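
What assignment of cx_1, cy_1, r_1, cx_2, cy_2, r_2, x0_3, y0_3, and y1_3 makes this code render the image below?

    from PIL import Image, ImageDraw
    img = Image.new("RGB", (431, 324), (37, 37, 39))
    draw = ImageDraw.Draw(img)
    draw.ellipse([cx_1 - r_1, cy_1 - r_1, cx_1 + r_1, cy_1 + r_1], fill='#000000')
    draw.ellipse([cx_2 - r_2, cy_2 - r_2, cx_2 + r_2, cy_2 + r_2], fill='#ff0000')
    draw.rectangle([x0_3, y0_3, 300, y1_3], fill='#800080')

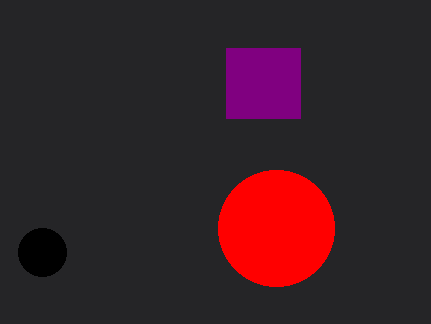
cx_1 = 42
cy_1 = 252
r_1 = 24
cx_2 = 276
cy_2 = 228
r_2 = 58
x0_3 = 226
y0_3 = 48
y1_3 = 118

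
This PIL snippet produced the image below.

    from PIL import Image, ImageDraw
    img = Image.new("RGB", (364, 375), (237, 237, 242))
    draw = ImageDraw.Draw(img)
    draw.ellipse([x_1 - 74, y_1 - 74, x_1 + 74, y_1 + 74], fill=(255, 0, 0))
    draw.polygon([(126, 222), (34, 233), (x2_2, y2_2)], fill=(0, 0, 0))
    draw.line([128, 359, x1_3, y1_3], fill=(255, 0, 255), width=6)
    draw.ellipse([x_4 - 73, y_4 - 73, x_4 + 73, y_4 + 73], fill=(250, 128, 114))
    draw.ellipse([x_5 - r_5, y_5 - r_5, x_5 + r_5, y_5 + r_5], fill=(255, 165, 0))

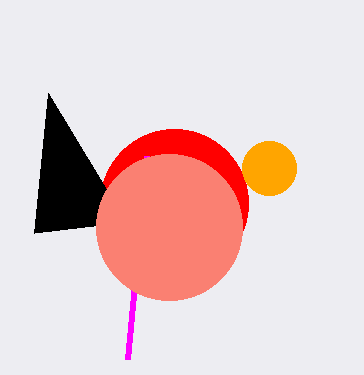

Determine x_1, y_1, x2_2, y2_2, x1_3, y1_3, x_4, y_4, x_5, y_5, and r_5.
x_1 = 174; y_1 = 203; x2_2 = 48; y2_2 = 93; x1_3 = 147; y1_3 = 156; x_4 = 169; y_4 = 227; x_5 = 269; y_5 = 168; r_5 = 27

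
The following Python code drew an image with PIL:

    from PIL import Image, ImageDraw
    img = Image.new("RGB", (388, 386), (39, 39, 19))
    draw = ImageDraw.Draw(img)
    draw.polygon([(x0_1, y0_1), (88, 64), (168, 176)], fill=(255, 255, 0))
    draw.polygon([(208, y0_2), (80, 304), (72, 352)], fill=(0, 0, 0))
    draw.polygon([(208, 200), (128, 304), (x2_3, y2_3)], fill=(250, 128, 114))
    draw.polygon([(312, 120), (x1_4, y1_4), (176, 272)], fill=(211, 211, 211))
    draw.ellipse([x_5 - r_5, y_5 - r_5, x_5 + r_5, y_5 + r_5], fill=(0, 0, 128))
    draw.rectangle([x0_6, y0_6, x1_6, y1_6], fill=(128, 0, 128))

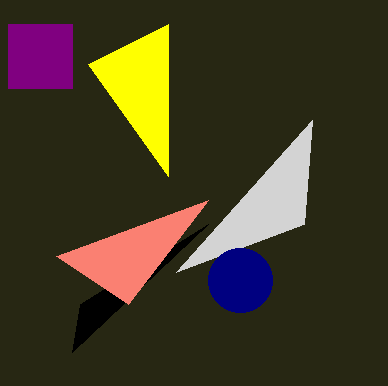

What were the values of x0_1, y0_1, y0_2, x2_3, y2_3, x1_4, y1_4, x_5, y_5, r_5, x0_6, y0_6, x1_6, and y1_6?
x0_1 = 168, y0_1 = 24, y0_2 = 224, x2_3 = 56, y2_3 = 256, x1_4 = 304, y1_4 = 224, x_5 = 240, y_5 = 280, r_5 = 32, x0_6 = 8, y0_6 = 24, x1_6 = 72, y1_6 = 88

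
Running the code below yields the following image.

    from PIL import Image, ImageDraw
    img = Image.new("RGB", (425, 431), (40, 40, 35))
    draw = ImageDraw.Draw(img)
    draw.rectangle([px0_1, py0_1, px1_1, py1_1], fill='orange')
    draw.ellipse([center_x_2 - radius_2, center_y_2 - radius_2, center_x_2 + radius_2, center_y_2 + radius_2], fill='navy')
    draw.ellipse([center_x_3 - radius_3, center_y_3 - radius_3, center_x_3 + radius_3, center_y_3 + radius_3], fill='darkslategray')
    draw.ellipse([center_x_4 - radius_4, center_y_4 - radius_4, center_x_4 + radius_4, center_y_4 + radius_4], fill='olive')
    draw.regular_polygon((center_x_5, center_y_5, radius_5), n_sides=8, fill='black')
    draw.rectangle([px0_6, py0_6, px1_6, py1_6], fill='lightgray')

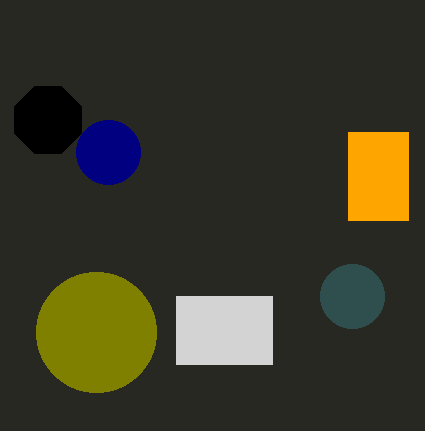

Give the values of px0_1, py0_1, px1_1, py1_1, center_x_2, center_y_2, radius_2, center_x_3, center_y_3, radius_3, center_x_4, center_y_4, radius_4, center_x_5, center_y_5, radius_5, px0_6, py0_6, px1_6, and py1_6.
px0_1 = 348; py0_1 = 132; px1_1 = 408; py1_1 = 220; center_x_2 = 108; center_y_2 = 152; radius_2 = 32; center_x_3 = 352; center_y_3 = 296; radius_3 = 32; center_x_4 = 96; center_y_4 = 332; radius_4 = 60; center_x_5 = 48; center_y_5 = 120; radius_5 = 36; px0_6 = 176; py0_6 = 296; px1_6 = 272; py1_6 = 364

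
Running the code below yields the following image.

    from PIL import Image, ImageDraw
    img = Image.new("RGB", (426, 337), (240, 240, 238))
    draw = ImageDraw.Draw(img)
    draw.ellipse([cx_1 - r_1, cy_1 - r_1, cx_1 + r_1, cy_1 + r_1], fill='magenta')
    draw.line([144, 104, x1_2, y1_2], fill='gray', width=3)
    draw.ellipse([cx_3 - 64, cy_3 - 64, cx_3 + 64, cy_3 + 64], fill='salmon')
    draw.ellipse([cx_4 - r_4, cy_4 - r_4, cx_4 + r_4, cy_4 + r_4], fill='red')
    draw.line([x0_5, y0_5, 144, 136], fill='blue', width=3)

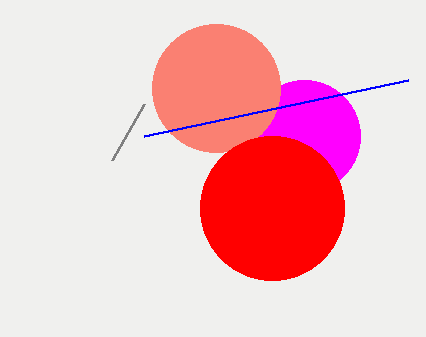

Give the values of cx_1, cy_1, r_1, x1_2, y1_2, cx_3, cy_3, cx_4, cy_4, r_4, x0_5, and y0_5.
cx_1 = 304, cy_1 = 136, r_1 = 56, x1_2 = 112, y1_2 = 160, cx_3 = 216, cy_3 = 88, cx_4 = 272, cy_4 = 208, r_4 = 72, x0_5 = 408, y0_5 = 80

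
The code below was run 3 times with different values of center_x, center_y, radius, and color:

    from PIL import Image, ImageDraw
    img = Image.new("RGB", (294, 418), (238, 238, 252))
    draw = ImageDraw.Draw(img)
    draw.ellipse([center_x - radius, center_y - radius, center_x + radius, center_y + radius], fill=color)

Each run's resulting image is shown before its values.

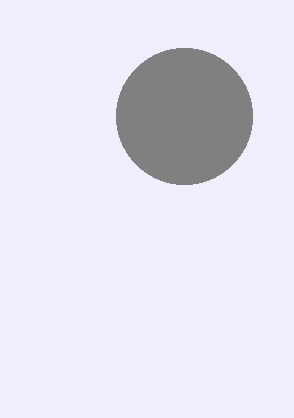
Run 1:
center_x = 184
center_y = 116
radius = 68
color = 'gray'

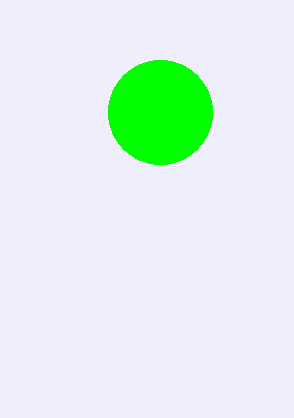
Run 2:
center_x = 160, center_y = 112, radius = 52, color = 'lime'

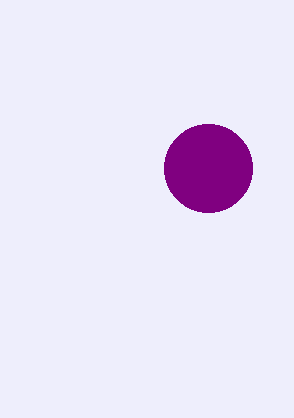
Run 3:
center_x = 208
center_y = 168
radius = 44
color = 'purple'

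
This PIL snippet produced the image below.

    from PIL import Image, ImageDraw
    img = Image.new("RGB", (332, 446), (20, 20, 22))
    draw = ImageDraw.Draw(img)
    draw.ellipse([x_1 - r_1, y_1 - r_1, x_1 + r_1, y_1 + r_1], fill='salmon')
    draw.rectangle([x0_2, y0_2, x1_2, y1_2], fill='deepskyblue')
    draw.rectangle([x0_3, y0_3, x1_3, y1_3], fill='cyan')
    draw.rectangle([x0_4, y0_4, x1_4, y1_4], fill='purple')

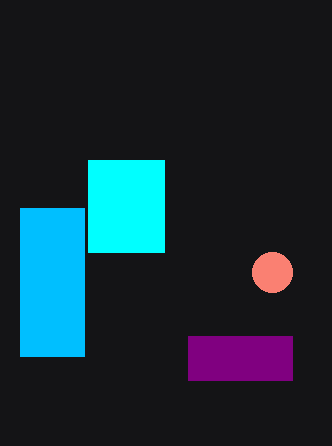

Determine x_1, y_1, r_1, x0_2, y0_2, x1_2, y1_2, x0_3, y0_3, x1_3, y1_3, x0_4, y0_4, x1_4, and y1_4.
x_1 = 272
y_1 = 272
r_1 = 20
x0_2 = 20
y0_2 = 208
x1_2 = 84
y1_2 = 356
x0_3 = 88
y0_3 = 160
x1_3 = 164
y1_3 = 252
x0_4 = 188
y0_4 = 336
x1_4 = 292
y1_4 = 380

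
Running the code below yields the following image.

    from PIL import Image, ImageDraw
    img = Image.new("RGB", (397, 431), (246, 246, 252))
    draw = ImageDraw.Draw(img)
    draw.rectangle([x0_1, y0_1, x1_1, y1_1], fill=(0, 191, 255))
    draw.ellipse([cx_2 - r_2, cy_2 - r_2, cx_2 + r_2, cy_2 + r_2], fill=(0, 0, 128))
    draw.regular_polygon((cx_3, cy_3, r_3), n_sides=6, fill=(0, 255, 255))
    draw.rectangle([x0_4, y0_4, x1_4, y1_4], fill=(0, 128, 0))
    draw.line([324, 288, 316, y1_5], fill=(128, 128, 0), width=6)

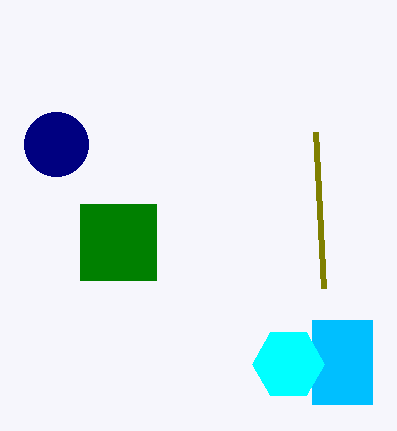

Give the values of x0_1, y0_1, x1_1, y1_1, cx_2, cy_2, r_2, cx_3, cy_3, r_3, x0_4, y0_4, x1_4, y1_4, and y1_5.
x0_1 = 312
y0_1 = 320
x1_1 = 372
y1_1 = 404
cx_2 = 56
cy_2 = 144
r_2 = 32
cx_3 = 288
cy_3 = 364
r_3 = 36
x0_4 = 80
y0_4 = 204
x1_4 = 156
y1_4 = 280
y1_5 = 132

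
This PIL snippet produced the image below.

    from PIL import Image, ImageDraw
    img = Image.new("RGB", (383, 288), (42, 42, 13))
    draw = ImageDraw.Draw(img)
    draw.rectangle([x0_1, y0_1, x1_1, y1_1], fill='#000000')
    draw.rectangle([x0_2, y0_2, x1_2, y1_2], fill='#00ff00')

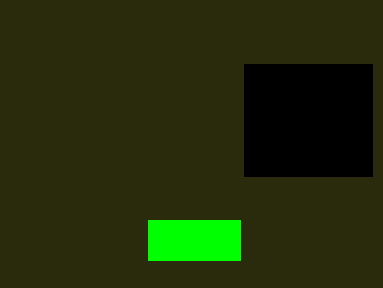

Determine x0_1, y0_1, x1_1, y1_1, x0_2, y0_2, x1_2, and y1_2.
x0_1 = 244; y0_1 = 64; x1_1 = 372; y1_1 = 176; x0_2 = 148; y0_2 = 220; x1_2 = 240; y1_2 = 260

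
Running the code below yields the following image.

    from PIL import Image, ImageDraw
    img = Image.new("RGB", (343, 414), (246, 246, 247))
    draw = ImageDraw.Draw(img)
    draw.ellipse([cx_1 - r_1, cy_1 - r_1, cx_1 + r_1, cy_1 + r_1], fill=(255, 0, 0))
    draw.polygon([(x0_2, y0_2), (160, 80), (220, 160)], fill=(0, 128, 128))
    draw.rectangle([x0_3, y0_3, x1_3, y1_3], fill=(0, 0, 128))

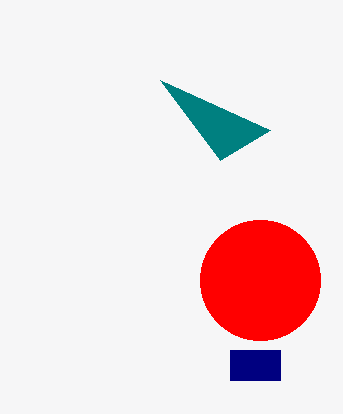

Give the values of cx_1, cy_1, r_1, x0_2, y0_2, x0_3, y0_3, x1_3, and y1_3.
cx_1 = 260
cy_1 = 280
r_1 = 60
x0_2 = 270
y0_2 = 130
x0_3 = 230
y0_3 = 350
x1_3 = 280
y1_3 = 380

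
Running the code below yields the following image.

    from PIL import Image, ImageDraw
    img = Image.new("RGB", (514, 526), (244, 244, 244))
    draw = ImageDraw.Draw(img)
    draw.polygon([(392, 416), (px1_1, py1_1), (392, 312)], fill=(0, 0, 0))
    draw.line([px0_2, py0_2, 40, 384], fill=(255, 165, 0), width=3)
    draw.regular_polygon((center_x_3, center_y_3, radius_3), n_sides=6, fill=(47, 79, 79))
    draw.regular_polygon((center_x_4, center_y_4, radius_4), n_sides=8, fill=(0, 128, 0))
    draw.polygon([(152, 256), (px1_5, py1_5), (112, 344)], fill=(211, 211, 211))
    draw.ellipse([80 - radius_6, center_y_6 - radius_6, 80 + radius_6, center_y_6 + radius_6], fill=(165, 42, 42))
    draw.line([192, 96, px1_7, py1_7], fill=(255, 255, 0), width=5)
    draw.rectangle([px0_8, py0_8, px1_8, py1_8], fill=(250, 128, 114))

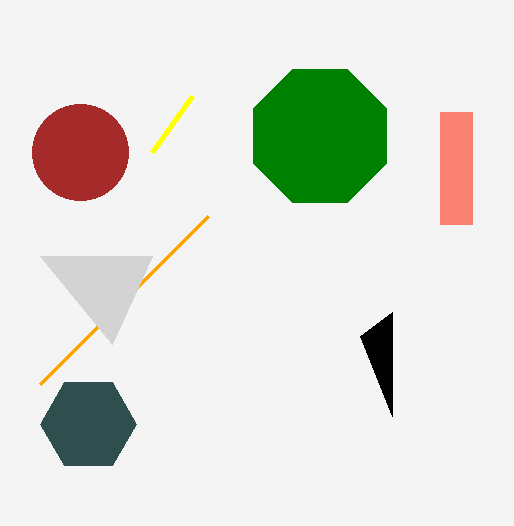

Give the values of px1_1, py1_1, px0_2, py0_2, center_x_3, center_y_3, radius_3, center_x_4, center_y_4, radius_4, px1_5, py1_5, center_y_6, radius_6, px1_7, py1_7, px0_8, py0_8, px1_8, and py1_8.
px1_1 = 360; py1_1 = 336; px0_2 = 208; py0_2 = 216; center_x_3 = 88; center_y_3 = 424; radius_3 = 48; center_x_4 = 320; center_y_4 = 136; radius_4 = 72; px1_5 = 40; py1_5 = 256; center_y_6 = 152; radius_6 = 48; px1_7 = 152; py1_7 = 152; px0_8 = 440; py0_8 = 112; px1_8 = 472; py1_8 = 224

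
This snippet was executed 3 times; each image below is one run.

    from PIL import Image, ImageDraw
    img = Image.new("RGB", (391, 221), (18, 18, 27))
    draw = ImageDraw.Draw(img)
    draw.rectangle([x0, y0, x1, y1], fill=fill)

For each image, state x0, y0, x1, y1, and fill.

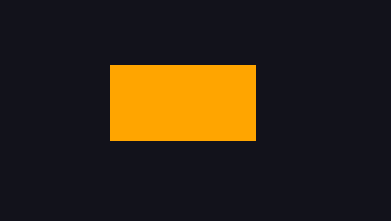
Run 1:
x0 = 110; y0 = 65; x1 = 255; y1 = 140; fill = 'orange'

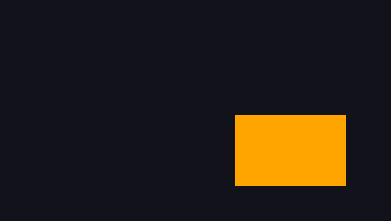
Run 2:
x0 = 235
y0 = 115
x1 = 345
y1 = 185
fill = 'orange'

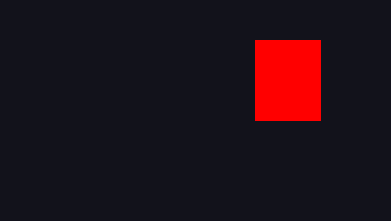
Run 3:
x0 = 255; y0 = 40; x1 = 320; y1 = 120; fill = 'red'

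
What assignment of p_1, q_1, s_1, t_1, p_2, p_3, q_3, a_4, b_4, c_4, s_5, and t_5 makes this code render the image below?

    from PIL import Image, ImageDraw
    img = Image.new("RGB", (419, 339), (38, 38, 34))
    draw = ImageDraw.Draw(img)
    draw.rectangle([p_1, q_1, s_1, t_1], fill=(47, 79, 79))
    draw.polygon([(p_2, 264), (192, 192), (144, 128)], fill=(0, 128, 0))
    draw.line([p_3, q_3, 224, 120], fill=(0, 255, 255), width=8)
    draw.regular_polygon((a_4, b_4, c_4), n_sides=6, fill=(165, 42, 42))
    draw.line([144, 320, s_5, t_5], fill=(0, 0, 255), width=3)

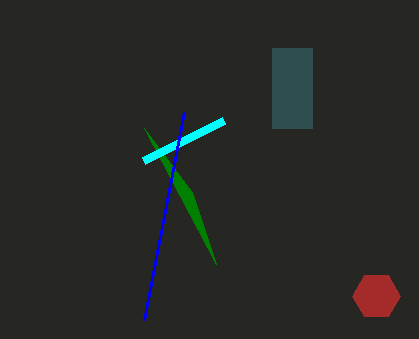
p_1 = 272, q_1 = 48, s_1 = 312, t_1 = 128, p_2 = 216, p_3 = 144, q_3 = 160, a_4 = 376, b_4 = 296, c_4 = 24, s_5 = 184, t_5 = 112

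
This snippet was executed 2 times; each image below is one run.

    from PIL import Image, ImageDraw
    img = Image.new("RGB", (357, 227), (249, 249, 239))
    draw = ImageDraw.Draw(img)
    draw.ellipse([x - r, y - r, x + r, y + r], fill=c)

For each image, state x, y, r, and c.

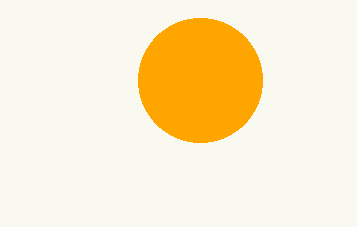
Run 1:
x = 200
y = 80
r = 62
c = 'orange'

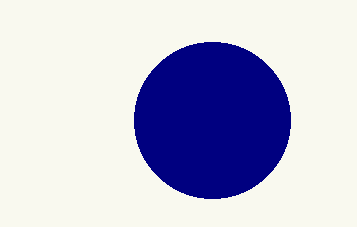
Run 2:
x = 212; y = 120; r = 78; c = 'navy'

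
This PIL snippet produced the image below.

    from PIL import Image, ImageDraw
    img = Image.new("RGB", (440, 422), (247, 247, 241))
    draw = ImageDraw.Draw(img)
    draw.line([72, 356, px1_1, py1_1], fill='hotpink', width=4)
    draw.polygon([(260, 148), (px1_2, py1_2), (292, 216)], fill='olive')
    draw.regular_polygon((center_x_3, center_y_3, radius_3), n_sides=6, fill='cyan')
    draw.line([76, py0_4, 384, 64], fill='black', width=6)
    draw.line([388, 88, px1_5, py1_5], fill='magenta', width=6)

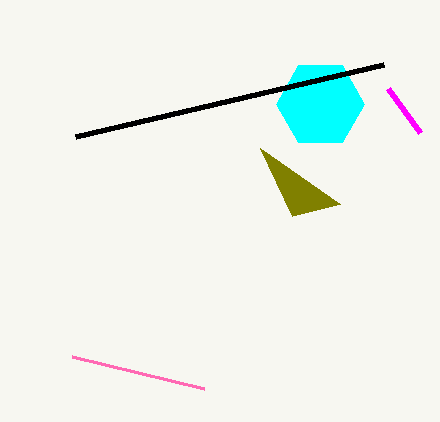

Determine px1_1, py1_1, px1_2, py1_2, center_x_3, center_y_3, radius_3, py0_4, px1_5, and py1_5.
px1_1 = 204, py1_1 = 388, px1_2 = 340, py1_2 = 204, center_x_3 = 320, center_y_3 = 104, radius_3 = 44, py0_4 = 136, px1_5 = 420, py1_5 = 132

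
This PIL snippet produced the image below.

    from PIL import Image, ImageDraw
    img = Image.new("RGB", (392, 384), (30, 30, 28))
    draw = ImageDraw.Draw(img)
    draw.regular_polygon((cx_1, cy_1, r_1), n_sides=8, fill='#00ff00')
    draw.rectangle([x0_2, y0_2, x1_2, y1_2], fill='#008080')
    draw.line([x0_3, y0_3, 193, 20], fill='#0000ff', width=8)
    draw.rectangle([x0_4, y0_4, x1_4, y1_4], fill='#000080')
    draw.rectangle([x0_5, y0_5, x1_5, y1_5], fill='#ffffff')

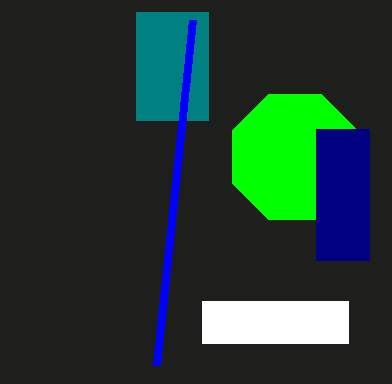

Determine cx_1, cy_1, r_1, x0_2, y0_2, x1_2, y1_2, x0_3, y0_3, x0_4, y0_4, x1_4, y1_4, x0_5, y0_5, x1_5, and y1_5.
cx_1 = 295; cy_1 = 157; r_1 = 68; x0_2 = 136; y0_2 = 12; x1_2 = 208; y1_2 = 120; x0_3 = 157; y0_3 = 365; x0_4 = 316; y0_4 = 129; x1_4 = 369; y1_4 = 260; x0_5 = 202; y0_5 = 301; x1_5 = 348; y1_5 = 343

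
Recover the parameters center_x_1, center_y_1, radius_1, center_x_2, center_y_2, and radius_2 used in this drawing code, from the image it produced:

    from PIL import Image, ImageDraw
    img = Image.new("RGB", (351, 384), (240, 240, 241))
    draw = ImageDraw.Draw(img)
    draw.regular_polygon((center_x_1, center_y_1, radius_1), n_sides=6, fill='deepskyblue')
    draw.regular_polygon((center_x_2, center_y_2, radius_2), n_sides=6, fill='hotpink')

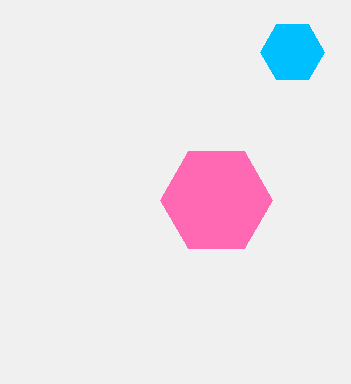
center_x_1 = 292, center_y_1 = 52, radius_1 = 32, center_x_2 = 216, center_y_2 = 200, radius_2 = 56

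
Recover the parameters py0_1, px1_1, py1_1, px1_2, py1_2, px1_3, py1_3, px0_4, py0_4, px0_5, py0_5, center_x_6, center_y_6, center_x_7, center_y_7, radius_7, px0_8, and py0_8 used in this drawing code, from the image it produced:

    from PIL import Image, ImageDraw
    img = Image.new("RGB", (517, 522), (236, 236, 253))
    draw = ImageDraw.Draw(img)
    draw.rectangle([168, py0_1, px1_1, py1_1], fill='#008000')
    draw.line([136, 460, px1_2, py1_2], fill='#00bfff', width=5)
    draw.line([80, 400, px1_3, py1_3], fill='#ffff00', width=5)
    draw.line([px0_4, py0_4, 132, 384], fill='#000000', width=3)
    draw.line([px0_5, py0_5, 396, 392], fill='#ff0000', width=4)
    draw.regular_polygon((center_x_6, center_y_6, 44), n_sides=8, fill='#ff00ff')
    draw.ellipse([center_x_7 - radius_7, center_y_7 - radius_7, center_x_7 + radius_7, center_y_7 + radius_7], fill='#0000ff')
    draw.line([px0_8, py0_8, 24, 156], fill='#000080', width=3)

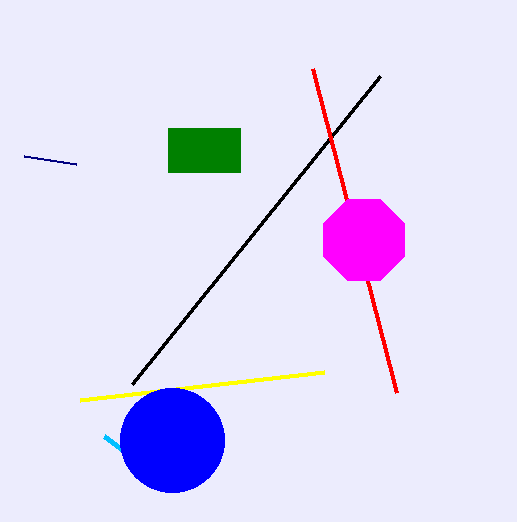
py0_1 = 128; px1_1 = 240; py1_1 = 172; px1_2 = 104; py1_2 = 436; px1_3 = 324; py1_3 = 372; px0_4 = 380; py0_4 = 76; px0_5 = 312; py0_5 = 68; center_x_6 = 364; center_y_6 = 240; center_x_7 = 172; center_y_7 = 440; radius_7 = 52; px0_8 = 76; py0_8 = 164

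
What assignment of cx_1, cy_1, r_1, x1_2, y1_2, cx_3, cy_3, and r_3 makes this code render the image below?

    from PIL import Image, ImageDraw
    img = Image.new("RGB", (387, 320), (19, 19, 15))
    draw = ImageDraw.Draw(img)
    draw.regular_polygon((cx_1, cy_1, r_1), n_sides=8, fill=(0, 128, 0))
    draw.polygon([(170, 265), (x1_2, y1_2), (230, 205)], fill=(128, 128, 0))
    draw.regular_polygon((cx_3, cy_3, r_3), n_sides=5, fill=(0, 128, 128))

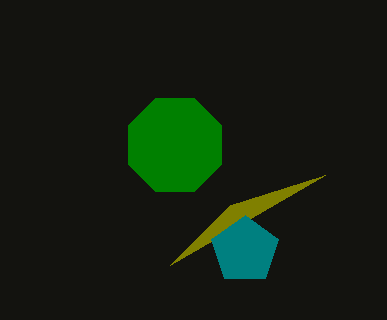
cx_1 = 175, cy_1 = 145, r_1 = 50, x1_2 = 325, y1_2 = 175, cx_3 = 245, cy_3 = 250, r_3 = 35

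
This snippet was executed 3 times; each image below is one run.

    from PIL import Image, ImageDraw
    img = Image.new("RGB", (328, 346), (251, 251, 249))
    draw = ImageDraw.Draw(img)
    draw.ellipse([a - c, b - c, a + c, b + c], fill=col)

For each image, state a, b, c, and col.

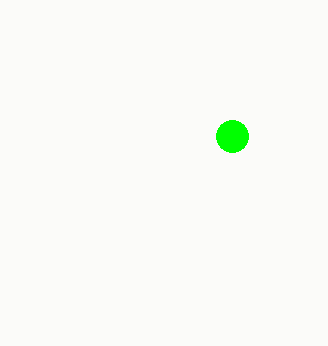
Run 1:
a = 232; b = 136; c = 16; col = 'lime'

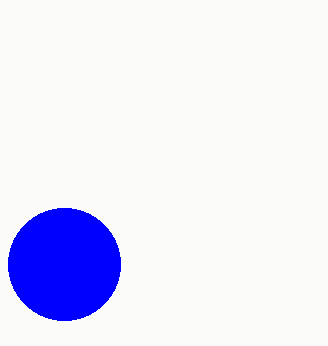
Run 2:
a = 64, b = 264, c = 56, col = 'blue'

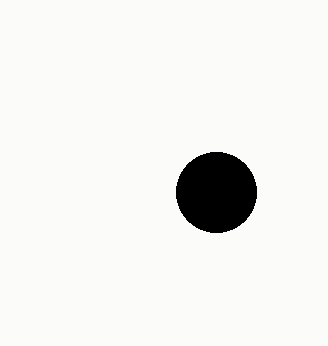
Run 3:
a = 216; b = 192; c = 40; col = 'black'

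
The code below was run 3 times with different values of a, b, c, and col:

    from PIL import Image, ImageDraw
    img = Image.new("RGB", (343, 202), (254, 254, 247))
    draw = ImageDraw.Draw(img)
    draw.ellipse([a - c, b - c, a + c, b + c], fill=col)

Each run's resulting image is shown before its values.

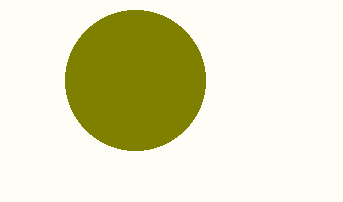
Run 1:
a = 135
b = 80
c = 70
col = 'olive'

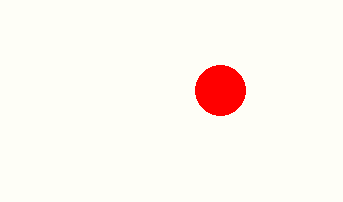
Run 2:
a = 220
b = 90
c = 25
col = 'red'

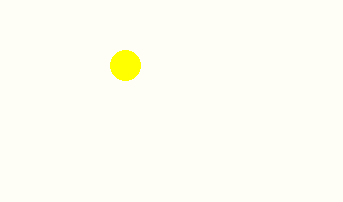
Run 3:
a = 125, b = 65, c = 15, col = 'yellow'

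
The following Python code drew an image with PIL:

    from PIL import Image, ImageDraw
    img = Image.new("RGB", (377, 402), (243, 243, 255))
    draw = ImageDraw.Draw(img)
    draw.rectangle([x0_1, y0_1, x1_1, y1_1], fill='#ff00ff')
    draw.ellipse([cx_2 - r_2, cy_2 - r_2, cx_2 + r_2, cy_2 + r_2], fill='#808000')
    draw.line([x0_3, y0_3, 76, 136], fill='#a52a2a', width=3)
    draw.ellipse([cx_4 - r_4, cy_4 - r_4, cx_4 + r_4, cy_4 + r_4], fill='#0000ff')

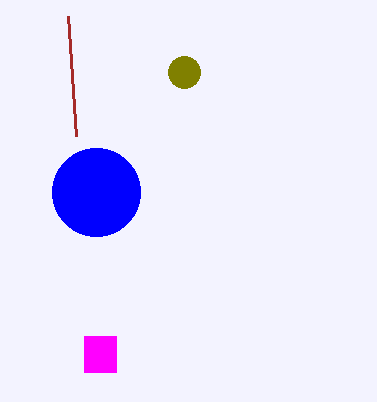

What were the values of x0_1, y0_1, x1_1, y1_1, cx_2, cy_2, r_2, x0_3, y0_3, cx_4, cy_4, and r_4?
x0_1 = 84; y0_1 = 336; x1_1 = 116; y1_1 = 372; cx_2 = 184; cy_2 = 72; r_2 = 16; x0_3 = 68; y0_3 = 16; cx_4 = 96; cy_4 = 192; r_4 = 44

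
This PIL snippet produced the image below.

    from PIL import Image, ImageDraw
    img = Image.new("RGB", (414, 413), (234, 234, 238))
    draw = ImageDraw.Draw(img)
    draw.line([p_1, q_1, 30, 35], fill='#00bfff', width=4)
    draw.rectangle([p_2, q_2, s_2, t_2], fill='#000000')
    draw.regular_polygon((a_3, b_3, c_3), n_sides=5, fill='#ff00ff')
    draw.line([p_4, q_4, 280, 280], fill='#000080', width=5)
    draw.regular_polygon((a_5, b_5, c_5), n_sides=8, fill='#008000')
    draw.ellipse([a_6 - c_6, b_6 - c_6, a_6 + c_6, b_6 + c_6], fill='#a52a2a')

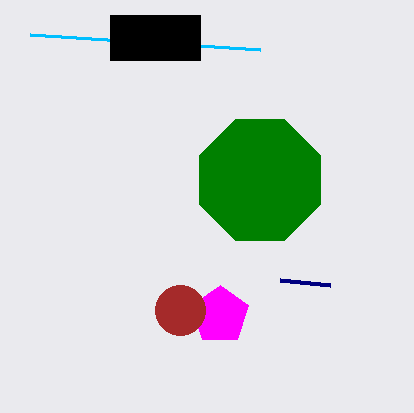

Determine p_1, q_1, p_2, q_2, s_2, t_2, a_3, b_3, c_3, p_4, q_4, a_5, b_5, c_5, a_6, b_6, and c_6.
p_1 = 260, q_1 = 50, p_2 = 110, q_2 = 15, s_2 = 200, t_2 = 60, a_3 = 220, b_3 = 315, c_3 = 30, p_4 = 330, q_4 = 285, a_5 = 260, b_5 = 180, c_5 = 65, a_6 = 180, b_6 = 310, c_6 = 25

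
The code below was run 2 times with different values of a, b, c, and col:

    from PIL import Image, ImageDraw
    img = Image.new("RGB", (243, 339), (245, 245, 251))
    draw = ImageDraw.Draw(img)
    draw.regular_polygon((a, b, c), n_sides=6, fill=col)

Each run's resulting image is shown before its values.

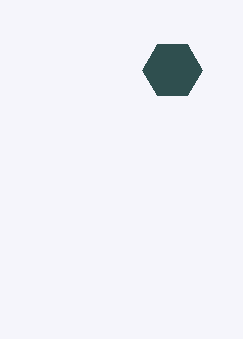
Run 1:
a = 172, b = 70, c = 30, col = 'darkslategray'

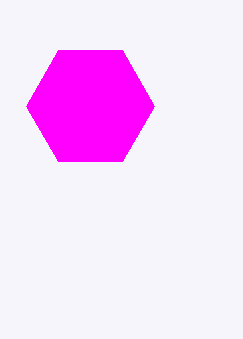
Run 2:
a = 90, b = 106, c = 64, col = 'magenta'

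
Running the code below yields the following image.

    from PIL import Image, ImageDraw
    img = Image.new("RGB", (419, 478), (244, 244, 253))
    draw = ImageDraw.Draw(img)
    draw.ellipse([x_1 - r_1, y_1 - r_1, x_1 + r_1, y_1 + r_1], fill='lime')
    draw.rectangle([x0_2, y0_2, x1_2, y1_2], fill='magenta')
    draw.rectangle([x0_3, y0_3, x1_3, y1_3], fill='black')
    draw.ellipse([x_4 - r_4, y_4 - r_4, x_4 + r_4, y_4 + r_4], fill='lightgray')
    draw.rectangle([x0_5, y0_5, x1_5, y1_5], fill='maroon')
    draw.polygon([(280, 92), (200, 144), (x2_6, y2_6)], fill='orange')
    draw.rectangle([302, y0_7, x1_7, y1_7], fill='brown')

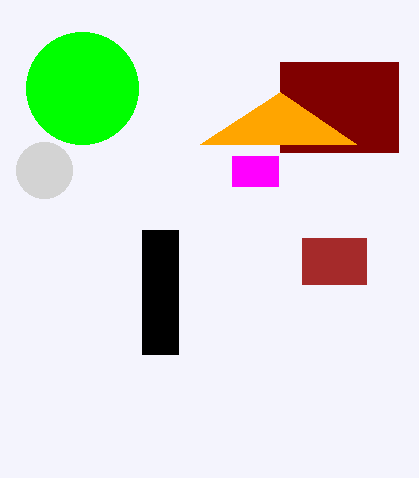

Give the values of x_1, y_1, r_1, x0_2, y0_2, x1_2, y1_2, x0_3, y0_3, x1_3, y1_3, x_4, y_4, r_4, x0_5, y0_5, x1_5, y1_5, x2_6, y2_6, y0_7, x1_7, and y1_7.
x_1 = 82
y_1 = 88
r_1 = 56
x0_2 = 232
y0_2 = 156
x1_2 = 278
y1_2 = 186
x0_3 = 142
y0_3 = 230
x1_3 = 178
y1_3 = 354
x_4 = 44
y_4 = 170
r_4 = 28
x0_5 = 280
y0_5 = 62
x1_5 = 398
y1_5 = 152
x2_6 = 356
y2_6 = 144
y0_7 = 238
x1_7 = 366
y1_7 = 284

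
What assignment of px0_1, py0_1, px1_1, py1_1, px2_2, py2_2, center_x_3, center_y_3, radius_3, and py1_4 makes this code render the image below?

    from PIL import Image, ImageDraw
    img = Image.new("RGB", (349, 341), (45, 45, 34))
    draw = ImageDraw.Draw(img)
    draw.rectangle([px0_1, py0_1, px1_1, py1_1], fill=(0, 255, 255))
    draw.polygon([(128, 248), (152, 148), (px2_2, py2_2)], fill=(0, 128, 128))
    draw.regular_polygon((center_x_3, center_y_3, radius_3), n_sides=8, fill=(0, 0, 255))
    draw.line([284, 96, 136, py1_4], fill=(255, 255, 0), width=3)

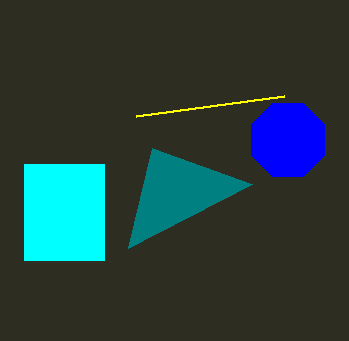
px0_1 = 24, py0_1 = 164, px1_1 = 104, py1_1 = 260, px2_2 = 252, py2_2 = 184, center_x_3 = 288, center_y_3 = 140, radius_3 = 40, py1_4 = 116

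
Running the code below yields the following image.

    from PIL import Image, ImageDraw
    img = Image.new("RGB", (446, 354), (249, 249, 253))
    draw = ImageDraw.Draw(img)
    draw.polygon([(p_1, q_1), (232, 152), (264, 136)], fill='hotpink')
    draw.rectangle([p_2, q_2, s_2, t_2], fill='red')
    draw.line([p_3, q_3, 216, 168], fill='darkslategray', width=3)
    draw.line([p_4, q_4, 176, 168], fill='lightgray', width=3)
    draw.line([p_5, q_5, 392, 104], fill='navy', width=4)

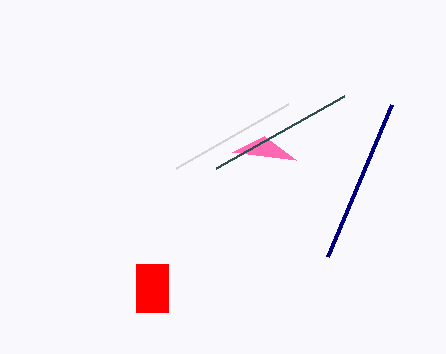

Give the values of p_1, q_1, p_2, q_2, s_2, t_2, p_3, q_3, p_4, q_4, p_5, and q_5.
p_1 = 296, q_1 = 160, p_2 = 136, q_2 = 264, s_2 = 168, t_2 = 312, p_3 = 344, q_3 = 96, p_4 = 288, q_4 = 104, p_5 = 328, q_5 = 256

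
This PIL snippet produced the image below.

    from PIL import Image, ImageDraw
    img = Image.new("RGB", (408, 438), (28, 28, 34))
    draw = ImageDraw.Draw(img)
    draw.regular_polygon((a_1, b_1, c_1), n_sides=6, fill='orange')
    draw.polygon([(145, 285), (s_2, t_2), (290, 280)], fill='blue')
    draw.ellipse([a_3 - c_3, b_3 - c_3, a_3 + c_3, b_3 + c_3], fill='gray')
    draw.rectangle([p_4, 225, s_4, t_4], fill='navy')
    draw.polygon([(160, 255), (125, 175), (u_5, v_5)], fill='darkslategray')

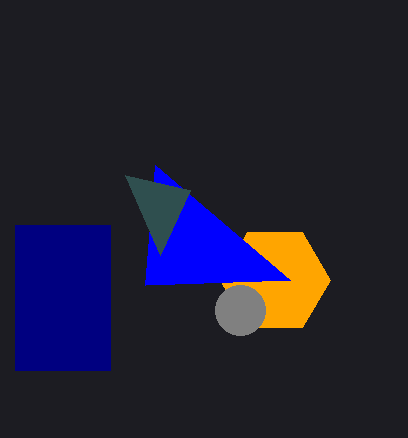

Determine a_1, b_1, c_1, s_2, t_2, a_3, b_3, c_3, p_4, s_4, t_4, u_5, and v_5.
a_1 = 275, b_1 = 280, c_1 = 55, s_2 = 155, t_2 = 165, a_3 = 240, b_3 = 310, c_3 = 25, p_4 = 15, s_4 = 110, t_4 = 370, u_5 = 190, v_5 = 190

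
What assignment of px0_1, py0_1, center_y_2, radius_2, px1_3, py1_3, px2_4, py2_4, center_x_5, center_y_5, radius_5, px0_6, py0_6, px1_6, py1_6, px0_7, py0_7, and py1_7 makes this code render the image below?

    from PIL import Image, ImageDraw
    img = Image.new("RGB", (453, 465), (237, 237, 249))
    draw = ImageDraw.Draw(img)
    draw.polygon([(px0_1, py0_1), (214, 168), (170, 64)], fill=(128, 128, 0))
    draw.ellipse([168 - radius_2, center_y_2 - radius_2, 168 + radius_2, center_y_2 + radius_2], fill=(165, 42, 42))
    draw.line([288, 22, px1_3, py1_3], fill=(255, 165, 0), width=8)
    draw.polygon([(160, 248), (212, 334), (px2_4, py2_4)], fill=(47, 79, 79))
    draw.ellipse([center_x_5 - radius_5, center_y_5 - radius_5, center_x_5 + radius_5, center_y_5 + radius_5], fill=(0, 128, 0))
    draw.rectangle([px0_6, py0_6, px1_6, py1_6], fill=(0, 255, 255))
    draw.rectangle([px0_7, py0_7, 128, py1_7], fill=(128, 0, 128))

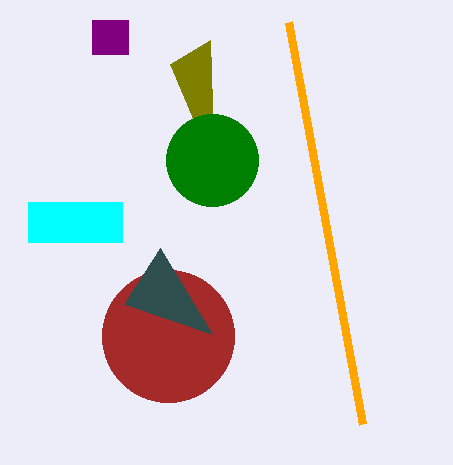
px0_1 = 210
py0_1 = 40
center_y_2 = 336
radius_2 = 66
px1_3 = 362
py1_3 = 424
px2_4 = 124
py2_4 = 304
center_x_5 = 212
center_y_5 = 160
radius_5 = 46
px0_6 = 28
py0_6 = 202
px1_6 = 122
py1_6 = 242
px0_7 = 92
py0_7 = 20
py1_7 = 54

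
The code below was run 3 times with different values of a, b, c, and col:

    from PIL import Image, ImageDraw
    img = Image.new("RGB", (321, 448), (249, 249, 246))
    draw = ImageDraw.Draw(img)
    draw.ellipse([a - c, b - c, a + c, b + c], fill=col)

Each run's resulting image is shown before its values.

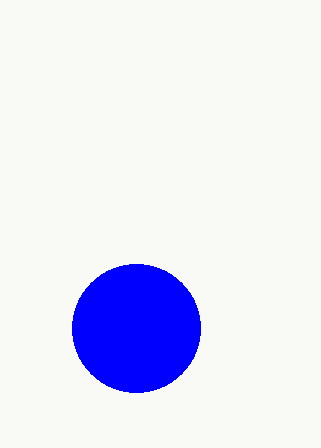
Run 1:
a = 136; b = 328; c = 64; col = 'blue'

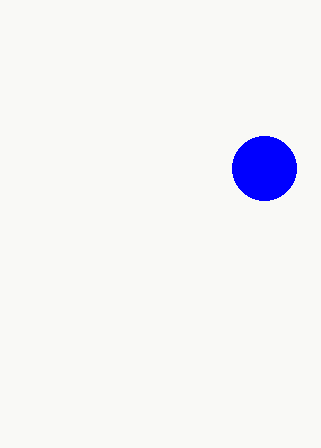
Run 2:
a = 264, b = 168, c = 32, col = 'blue'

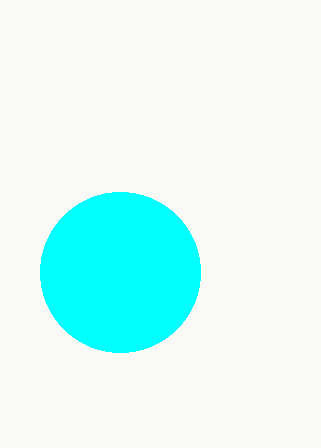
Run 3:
a = 120
b = 272
c = 80
col = 'cyan'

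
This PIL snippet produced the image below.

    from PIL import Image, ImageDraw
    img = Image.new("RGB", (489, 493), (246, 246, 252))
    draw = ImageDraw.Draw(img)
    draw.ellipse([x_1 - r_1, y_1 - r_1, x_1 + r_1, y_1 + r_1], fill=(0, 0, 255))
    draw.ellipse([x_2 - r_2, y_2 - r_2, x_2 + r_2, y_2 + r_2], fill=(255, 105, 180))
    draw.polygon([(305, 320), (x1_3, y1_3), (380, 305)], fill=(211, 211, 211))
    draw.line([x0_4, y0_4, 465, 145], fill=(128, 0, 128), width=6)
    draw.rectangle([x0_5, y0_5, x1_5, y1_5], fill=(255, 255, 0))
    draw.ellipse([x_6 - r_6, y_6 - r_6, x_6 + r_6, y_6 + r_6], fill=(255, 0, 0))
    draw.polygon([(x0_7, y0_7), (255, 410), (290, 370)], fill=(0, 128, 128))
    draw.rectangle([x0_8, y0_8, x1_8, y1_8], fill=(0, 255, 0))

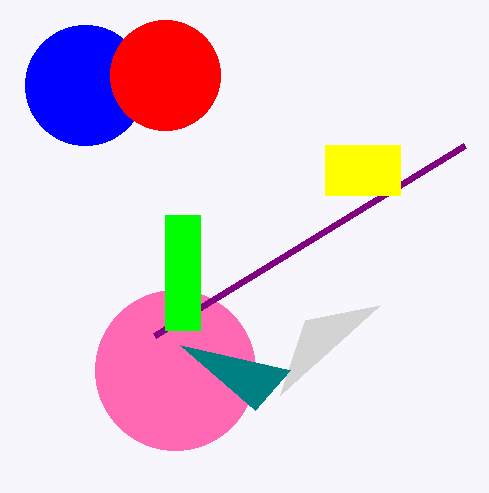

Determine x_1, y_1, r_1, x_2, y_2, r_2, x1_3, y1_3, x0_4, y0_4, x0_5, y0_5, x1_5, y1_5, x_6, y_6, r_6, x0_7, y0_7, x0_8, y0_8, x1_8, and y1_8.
x_1 = 85, y_1 = 85, r_1 = 60, x_2 = 175, y_2 = 370, r_2 = 80, x1_3 = 280, y1_3 = 395, x0_4 = 155, y0_4 = 335, x0_5 = 325, y0_5 = 145, x1_5 = 400, y1_5 = 195, x_6 = 165, y_6 = 75, r_6 = 55, x0_7 = 180, y0_7 = 345, x0_8 = 165, y0_8 = 215, x1_8 = 200, y1_8 = 330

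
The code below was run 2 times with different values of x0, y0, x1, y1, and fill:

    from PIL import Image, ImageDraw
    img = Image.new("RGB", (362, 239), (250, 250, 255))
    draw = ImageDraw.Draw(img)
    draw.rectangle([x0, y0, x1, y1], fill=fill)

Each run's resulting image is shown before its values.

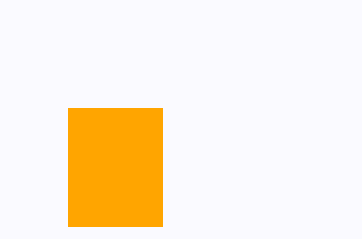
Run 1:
x0 = 68, y0 = 108, x1 = 162, y1 = 226, fill = 'orange'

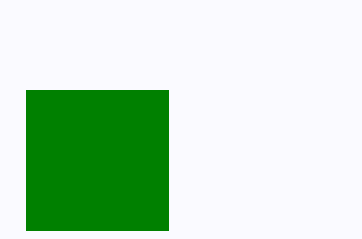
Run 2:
x0 = 26
y0 = 90
x1 = 168
y1 = 230
fill = 'green'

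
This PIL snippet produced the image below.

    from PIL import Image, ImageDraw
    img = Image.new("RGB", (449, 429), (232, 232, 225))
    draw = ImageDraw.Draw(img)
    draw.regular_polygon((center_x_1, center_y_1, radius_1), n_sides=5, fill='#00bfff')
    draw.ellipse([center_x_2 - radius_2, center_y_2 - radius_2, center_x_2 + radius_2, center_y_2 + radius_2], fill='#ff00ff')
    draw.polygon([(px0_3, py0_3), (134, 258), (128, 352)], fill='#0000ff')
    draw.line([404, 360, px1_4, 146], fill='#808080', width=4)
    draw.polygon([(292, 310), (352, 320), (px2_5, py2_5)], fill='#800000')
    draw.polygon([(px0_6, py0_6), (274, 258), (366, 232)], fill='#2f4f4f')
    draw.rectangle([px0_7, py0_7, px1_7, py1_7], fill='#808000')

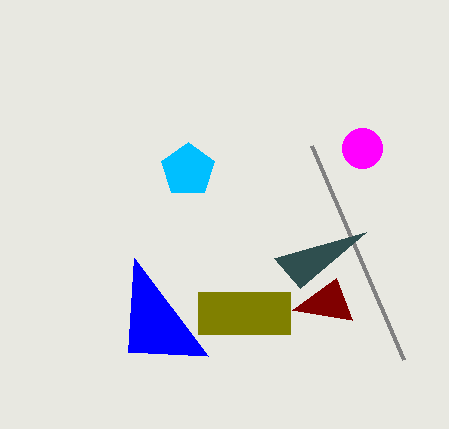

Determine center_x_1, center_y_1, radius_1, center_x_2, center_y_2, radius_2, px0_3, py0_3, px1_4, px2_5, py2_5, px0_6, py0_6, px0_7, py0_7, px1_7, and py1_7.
center_x_1 = 188; center_y_1 = 170; radius_1 = 28; center_x_2 = 362; center_y_2 = 148; radius_2 = 20; px0_3 = 208; py0_3 = 356; px1_4 = 312; px2_5 = 336; py2_5 = 278; px0_6 = 300; py0_6 = 288; px0_7 = 198; py0_7 = 292; px1_7 = 290; py1_7 = 334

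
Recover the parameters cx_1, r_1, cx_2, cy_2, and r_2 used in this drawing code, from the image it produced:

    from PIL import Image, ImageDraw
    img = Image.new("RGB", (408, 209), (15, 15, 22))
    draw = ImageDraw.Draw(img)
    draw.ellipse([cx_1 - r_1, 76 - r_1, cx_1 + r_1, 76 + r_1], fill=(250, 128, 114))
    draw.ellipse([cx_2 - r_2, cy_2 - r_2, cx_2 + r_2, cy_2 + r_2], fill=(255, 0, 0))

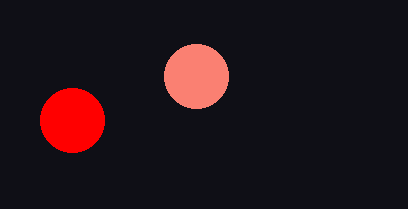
cx_1 = 196
r_1 = 32
cx_2 = 72
cy_2 = 120
r_2 = 32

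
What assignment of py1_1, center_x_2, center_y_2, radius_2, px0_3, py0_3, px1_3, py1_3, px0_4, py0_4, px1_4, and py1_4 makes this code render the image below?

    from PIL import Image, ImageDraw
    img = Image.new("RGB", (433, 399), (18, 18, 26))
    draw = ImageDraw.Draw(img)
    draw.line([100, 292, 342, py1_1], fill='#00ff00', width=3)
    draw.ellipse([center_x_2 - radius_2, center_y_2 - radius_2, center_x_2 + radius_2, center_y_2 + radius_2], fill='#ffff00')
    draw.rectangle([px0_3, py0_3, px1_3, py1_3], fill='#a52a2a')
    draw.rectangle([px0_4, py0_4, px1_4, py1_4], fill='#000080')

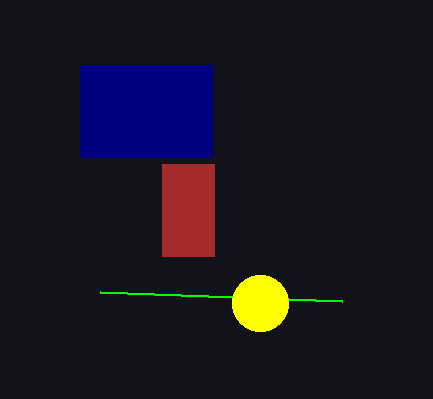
py1_1 = 301, center_x_2 = 260, center_y_2 = 303, radius_2 = 28, px0_3 = 162, py0_3 = 164, px1_3 = 214, py1_3 = 256, px0_4 = 80, py0_4 = 65, px1_4 = 212, py1_4 = 157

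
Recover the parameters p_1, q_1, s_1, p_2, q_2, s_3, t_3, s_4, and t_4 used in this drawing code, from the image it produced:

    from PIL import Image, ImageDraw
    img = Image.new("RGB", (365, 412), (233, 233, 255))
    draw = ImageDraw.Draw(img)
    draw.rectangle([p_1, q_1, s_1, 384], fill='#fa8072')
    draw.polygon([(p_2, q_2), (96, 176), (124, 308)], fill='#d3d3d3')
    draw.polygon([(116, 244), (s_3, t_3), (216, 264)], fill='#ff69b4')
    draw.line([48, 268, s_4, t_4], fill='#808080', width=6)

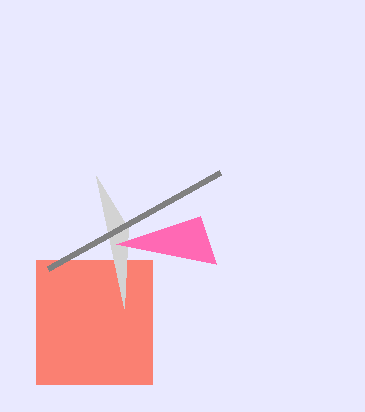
p_1 = 36
q_1 = 260
s_1 = 152
p_2 = 128
q_2 = 228
s_3 = 200
t_3 = 216
s_4 = 220
t_4 = 172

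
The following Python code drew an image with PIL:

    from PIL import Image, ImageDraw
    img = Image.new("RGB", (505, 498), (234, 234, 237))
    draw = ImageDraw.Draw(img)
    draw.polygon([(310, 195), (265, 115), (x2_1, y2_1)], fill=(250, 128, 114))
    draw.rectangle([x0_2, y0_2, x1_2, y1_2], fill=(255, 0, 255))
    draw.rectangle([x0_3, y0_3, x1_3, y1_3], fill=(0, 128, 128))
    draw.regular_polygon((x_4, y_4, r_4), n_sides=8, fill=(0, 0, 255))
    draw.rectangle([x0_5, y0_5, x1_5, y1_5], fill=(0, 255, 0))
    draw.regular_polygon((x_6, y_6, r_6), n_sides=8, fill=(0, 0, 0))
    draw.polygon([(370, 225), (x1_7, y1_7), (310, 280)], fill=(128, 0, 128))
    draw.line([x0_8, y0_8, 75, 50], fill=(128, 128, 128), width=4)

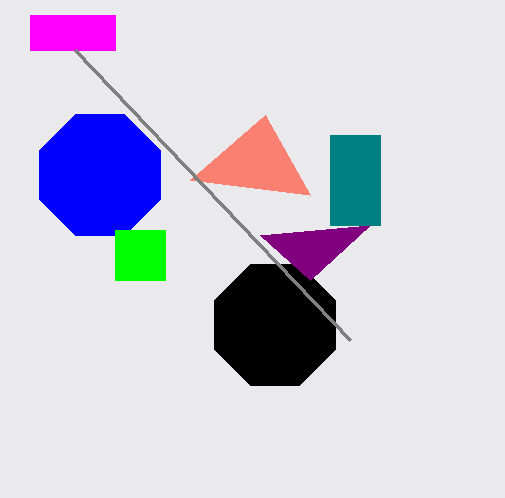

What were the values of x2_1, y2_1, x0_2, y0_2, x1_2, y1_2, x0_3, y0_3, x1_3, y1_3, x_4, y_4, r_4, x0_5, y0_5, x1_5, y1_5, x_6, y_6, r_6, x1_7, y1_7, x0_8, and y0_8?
x2_1 = 190
y2_1 = 180
x0_2 = 30
y0_2 = 15
x1_2 = 115
y1_2 = 50
x0_3 = 330
y0_3 = 135
x1_3 = 380
y1_3 = 225
x_4 = 100
y_4 = 175
r_4 = 65
x0_5 = 115
y0_5 = 230
x1_5 = 165
y1_5 = 280
x_6 = 275
y_6 = 325
r_6 = 65
x1_7 = 260
y1_7 = 235
x0_8 = 350
y0_8 = 340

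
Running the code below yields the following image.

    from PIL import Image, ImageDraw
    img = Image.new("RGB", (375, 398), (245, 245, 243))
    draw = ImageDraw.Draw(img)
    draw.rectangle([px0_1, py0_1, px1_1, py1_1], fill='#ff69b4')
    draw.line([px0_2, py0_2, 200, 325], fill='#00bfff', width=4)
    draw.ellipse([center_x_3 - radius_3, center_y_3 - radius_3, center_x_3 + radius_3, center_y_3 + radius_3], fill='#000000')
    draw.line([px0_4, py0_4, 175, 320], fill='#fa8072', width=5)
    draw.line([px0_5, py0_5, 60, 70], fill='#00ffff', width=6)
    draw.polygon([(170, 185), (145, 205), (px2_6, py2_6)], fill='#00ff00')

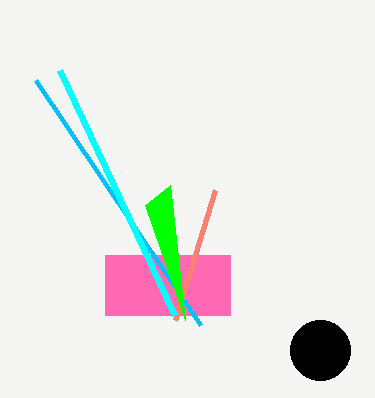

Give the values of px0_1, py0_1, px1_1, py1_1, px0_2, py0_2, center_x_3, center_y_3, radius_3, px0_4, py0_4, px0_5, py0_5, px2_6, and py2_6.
px0_1 = 105; py0_1 = 255; px1_1 = 230; py1_1 = 315; px0_2 = 35; py0_2 = 80; center_x_3 = 320; center_y_3 = 350; radius_3 = 30; px0_4 = 215; py0_4 = 190; px0_5 = 175; py0_5 = 315; px2_6 = 185; py2_6 = 320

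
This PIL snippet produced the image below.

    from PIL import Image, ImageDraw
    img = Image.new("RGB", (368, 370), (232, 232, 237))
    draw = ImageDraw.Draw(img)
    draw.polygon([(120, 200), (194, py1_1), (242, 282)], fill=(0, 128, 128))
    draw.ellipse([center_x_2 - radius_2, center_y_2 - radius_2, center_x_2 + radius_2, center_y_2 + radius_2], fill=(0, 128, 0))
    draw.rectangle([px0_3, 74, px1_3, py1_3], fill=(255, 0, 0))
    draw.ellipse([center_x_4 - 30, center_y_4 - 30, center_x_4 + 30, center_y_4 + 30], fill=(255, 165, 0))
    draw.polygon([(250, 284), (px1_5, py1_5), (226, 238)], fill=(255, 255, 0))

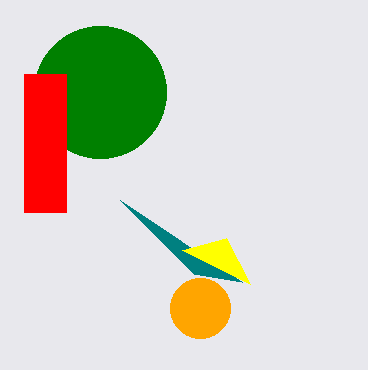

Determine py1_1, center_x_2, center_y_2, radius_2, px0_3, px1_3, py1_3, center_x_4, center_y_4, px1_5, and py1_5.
py1_1 = 274, center_x_2 = 100, center_y_2 = 92, radius_2 = 66, px0_3 = 24, px1_3 = 66, py1_3 = 212, center_x_4 = 200, center_y_4 = 308, px1_5 = 182, py1_5 = 250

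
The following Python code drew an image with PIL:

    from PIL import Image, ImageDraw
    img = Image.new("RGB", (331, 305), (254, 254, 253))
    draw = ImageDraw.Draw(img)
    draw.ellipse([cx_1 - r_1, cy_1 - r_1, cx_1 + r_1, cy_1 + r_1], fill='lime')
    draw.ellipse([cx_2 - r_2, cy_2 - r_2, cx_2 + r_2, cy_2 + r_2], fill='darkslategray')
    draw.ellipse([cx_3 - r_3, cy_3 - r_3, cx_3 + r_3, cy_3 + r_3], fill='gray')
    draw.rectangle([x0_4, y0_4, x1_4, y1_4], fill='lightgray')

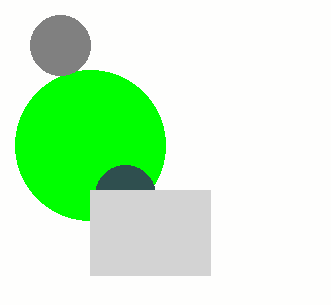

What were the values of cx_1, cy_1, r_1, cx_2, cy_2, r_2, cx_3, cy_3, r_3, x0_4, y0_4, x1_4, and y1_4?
cx_1 = 90
cy_1 = 145
r_1 = 75
cx_2 = 125
cy_2 = 195
r_2 = 30
cx_3 = 60
cy_3 = 45
r_3 = 30
x0_4 = 90
y0_4 = 190
x1_4 = 210
y1_4 = 275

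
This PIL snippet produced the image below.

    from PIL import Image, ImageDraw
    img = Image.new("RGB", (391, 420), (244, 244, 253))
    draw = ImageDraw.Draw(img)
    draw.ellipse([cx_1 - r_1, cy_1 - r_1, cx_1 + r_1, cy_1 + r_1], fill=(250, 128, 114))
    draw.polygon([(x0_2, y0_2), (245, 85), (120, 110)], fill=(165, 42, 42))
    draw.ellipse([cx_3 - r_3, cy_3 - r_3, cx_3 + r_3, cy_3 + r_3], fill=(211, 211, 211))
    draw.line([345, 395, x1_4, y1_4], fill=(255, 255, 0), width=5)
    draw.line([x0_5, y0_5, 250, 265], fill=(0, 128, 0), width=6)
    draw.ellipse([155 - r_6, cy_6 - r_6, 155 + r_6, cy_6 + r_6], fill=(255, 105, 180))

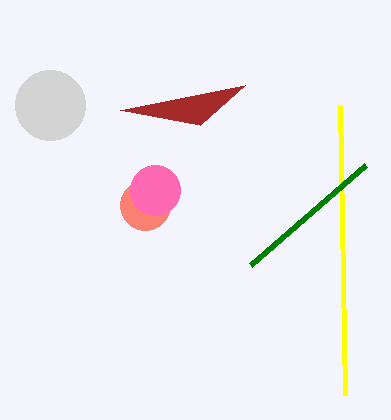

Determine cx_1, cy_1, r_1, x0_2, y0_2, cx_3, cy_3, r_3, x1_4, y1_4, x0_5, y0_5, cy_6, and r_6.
cx_1 = 145; cy_1 = 205; r_1 = 25; x0_2 = 200; y0_2 = 125; cx_3 = 50; cy_3 = 105; r_3 = 35; x1_4 = 340; y1_4 = 105; x0_5 = 365; y0_5 = 165; cy_6 = 190; r_6 = 25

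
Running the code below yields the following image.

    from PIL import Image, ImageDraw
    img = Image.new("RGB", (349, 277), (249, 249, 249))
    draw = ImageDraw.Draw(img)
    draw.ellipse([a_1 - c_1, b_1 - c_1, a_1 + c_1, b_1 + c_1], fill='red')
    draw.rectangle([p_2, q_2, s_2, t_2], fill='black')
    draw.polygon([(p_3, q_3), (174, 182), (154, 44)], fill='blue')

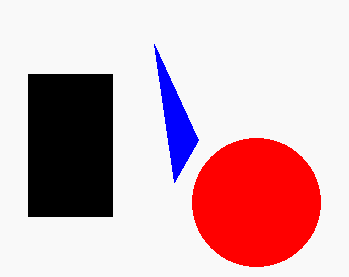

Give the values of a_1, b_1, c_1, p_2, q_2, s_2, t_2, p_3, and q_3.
a_1 = 256; b_1 = 202; c_1 = 64; p_2 = 28; q_2 = 74; s_2 = 112; t_2 = 216; p_3 = 198; q_3 = 140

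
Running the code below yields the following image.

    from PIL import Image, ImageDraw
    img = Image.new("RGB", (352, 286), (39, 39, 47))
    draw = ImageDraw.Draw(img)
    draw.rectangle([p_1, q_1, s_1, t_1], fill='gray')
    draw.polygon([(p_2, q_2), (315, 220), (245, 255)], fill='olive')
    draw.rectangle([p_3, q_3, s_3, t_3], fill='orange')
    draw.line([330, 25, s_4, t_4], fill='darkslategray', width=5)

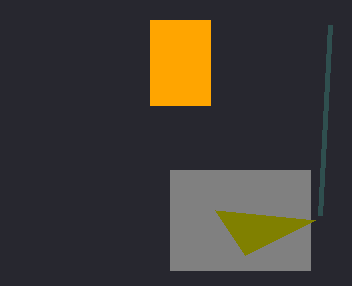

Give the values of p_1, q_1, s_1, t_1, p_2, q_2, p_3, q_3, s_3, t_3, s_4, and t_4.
p_1 = 170, q_1 = 170, s_1 = 310, t_1 = 270, p_2 = 215, q_2 = 210, p_3 = 150, q_3 = 20, s_3 = 210, t_3 = 105, s_4 = 320, t_4 = 215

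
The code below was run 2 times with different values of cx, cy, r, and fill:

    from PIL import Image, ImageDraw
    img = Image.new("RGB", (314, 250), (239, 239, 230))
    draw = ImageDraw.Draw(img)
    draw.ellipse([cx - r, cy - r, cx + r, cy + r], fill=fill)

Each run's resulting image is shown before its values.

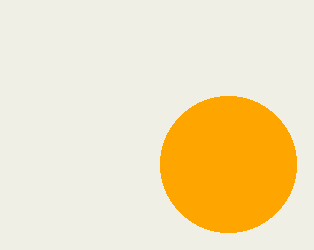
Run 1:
cx = 228, cy = 164, r = 68, fill = 'orange'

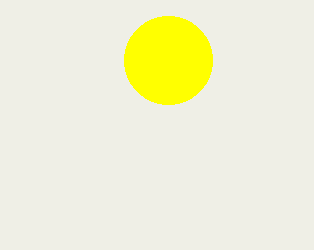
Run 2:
cx = 168
cy = 60
r = 44
fill = 'yellow'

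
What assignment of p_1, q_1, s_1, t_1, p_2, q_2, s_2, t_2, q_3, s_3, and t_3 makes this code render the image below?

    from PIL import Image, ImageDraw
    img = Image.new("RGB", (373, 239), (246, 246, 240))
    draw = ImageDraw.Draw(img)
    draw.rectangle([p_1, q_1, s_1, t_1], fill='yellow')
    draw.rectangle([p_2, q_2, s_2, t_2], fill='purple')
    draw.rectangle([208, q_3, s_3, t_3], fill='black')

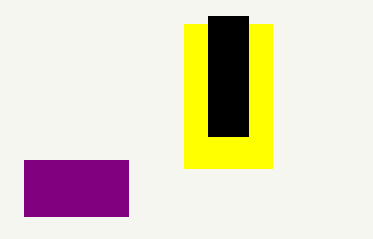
p_1 = 184
q_1 = 24
s_1 = 272
t_1 = 168
p_2 = 24
q_2 = 160
s_2 = 128
t_2 = 216
q_3 = 16
s_3 = 248
t_3 = 136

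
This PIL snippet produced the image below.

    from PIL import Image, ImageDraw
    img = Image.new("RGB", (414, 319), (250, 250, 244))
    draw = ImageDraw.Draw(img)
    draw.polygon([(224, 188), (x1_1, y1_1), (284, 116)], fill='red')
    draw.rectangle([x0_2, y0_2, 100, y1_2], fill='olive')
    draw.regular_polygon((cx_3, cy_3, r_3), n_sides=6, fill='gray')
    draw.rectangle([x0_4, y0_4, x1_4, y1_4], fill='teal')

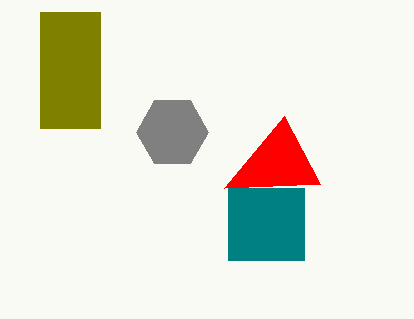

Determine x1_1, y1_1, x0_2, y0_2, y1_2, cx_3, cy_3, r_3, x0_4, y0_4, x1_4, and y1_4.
x1_1 = 320; y1_1 = 184; x0_2 = 40; y0_2 = 12; y1_2 = 128; cx_3 = 172; cy_3 = 132; r_3 = 36; x0_4 = 228; y0_4 = 188; x1_4 = 304; y1_4 = 260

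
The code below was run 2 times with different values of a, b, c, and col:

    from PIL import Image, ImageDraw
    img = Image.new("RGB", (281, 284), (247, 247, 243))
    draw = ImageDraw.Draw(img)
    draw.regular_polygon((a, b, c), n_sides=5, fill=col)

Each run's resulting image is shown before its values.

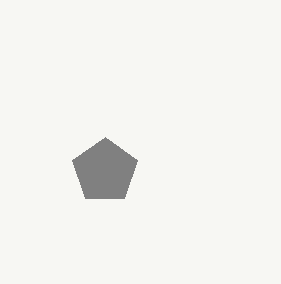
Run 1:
a = 105; b = 171; c = 34; col = 'gray'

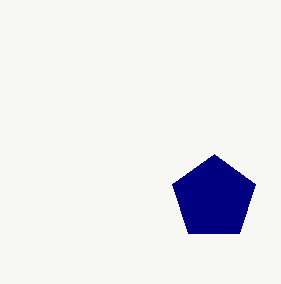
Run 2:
a = 214, b = 198, c = 44, col = 'navy'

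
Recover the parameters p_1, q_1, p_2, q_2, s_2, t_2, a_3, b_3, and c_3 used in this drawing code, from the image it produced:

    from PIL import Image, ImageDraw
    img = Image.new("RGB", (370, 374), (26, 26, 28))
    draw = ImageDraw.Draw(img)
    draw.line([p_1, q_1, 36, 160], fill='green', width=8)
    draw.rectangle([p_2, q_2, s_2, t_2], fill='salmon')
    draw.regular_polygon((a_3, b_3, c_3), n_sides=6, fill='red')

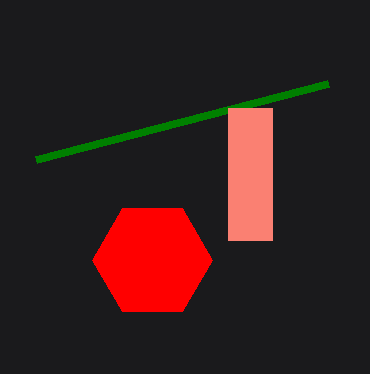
p_1 = 328, q_1 = 84, p_2 = 228, q_2 = 108, s_2 = 272, t_2 = 240, a_3 = 152, b_3 = 260, c_3 = 60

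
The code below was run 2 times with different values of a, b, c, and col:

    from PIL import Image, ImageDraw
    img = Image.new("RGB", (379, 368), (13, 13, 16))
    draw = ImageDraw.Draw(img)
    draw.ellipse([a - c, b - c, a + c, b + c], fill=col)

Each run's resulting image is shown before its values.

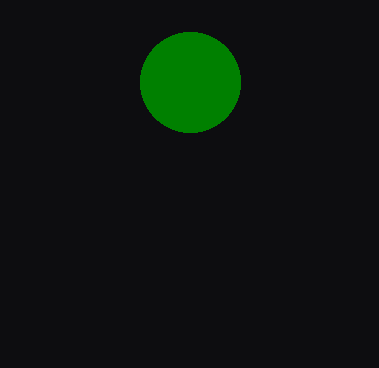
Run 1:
a = 190, b = 82, c = 50, col = 'green'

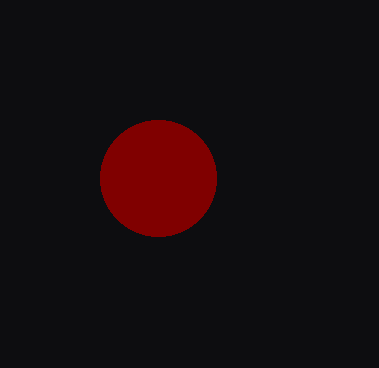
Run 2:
a = 158, b = 178, c = 58, col = 'maroon'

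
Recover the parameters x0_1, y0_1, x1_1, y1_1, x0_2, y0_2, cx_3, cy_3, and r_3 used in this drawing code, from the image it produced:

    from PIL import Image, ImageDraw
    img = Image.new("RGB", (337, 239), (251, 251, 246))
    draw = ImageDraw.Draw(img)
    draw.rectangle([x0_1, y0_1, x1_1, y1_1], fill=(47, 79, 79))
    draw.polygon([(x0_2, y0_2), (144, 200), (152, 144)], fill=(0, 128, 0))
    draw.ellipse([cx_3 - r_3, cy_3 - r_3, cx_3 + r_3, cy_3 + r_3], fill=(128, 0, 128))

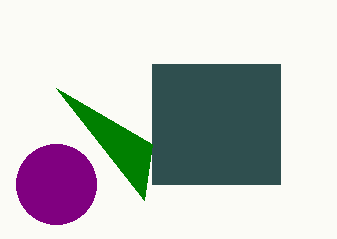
x0_1 = 152; y0_1 = 64; x1_1 = 280; y1_1 = 184; x0_2 = 56; y0_2 = 88; cx_3 = 56; cy_3 = 184; r_3 = 40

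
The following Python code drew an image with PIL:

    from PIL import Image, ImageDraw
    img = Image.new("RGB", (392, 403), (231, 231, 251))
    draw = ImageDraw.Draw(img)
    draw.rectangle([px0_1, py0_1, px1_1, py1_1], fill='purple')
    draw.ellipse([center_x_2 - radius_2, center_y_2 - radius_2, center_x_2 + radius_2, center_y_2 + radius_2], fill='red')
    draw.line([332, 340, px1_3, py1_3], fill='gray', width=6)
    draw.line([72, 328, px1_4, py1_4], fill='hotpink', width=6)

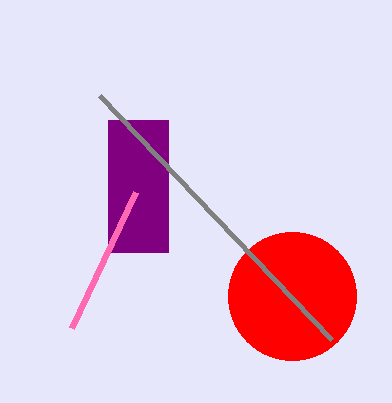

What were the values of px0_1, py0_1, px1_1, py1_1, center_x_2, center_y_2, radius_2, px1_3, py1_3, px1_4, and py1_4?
px0_1 = 108; py0_1 = 120; px1_1 = 168; py1_1 = 252; center_x_2 = 292; center_y_2 = 296; radius_2 = 64; px1_3 = 100; py1_3 = 96; px1_4 = 136; py1_4 = 192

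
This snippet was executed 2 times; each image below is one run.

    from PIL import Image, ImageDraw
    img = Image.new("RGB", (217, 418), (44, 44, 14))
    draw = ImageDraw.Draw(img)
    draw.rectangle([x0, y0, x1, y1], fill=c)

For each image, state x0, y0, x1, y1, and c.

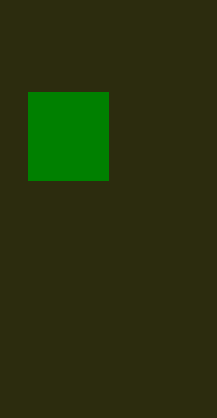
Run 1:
x0 = 28; y0 = 92; x1 = 108; y1 = 180; c = 'green'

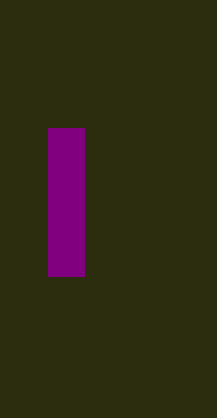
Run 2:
x0 = 48
y0 = 128
x1 = 84
y1 = 276
c = 'purple'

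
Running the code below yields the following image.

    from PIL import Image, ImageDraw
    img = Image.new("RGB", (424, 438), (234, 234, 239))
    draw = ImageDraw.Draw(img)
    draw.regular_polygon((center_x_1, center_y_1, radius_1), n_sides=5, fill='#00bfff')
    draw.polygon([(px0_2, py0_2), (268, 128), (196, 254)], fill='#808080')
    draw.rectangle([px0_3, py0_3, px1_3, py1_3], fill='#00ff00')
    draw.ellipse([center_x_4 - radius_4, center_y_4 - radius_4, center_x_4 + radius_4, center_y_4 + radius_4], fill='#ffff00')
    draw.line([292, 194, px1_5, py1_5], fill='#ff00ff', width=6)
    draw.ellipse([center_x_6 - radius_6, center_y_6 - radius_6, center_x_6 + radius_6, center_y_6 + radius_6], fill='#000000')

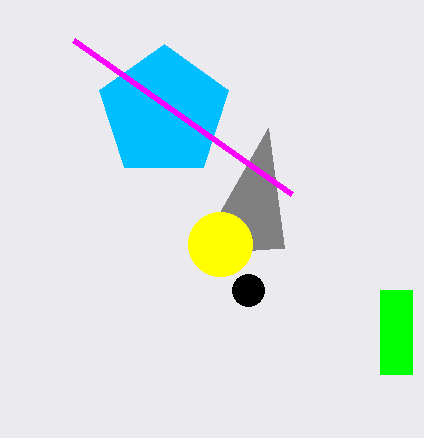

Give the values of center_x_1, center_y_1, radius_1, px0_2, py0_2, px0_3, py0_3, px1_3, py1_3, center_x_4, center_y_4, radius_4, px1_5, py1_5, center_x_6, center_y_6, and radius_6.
center_x_1 = 164
center_y_1 = 112
radius_1 = 68
px0_2 = 284
py0_2 = 248
px0_3 = 380
py0_3 = 290
px1_3 = 412
py1_3 = 374
center_x_4 = 220
center_y_4 = 244
radius_4 = 32
px1_5 = 74
py1_5 = 40
center_x_6 = 248
center_y_6 = 290
radius_6 = 16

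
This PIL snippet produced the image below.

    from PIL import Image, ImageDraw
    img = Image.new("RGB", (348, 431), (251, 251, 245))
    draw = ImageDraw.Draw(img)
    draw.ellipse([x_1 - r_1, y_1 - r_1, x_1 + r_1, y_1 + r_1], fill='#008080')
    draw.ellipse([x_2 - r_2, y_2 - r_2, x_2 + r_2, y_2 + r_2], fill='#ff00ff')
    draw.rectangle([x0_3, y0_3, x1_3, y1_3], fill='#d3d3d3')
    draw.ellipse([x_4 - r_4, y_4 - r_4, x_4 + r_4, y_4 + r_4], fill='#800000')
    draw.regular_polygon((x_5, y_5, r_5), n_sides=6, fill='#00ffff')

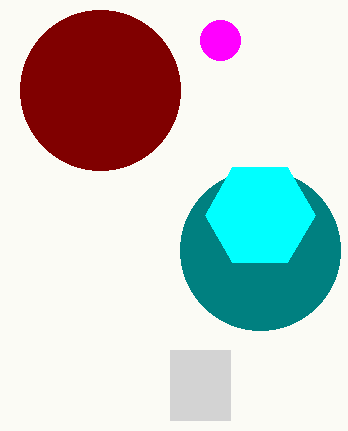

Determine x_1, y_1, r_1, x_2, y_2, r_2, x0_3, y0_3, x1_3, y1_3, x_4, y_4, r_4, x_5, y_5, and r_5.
x_1 = 260, y_1 = 250, r_1 = 80, x_2 = 220, y_2 = 40, r_2 = 20, x0_3 = 170, y0_3 = 350, x1_3 = 230, y1_3 = 420, x_4 = 100, y_4 = 90, r_4 = 80, x_5 = 260, y_5 = 215, r_5 = 55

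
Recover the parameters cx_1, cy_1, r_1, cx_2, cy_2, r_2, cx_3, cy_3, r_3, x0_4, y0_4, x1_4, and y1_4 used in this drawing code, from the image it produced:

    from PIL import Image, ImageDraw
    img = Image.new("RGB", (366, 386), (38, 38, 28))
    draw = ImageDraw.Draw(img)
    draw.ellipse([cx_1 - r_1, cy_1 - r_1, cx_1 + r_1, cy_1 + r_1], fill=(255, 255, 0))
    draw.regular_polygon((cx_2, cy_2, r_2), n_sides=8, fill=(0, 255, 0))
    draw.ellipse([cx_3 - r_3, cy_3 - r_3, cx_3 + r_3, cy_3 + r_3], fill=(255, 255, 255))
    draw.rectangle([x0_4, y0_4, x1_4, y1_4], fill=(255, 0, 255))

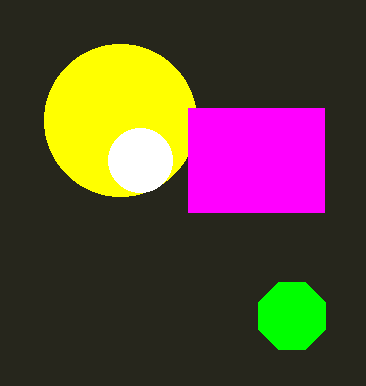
cx_1 = 120
cy_1 = 120
r_1 = 76
cx_2 = 292
cy_2 = 316
r_2 = 36
cx_3 = 140
cy_3 = 160
r_3 = 32
x0_4 = 188
y0_4 = 108
x1_4 = 324
y1_4 = 212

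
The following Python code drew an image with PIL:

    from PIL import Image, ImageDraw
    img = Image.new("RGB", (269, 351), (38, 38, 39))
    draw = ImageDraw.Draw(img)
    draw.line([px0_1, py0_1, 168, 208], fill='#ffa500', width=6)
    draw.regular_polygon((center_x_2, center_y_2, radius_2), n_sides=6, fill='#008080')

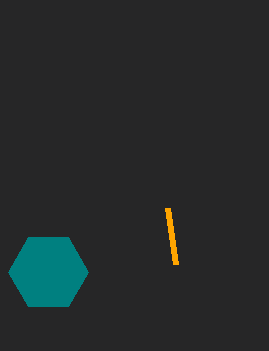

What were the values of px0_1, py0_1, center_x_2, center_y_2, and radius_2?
px0_1 = 176, py0_1 = 264, center_x_2 = 48, center_y_2 = 272, radius_2 = 40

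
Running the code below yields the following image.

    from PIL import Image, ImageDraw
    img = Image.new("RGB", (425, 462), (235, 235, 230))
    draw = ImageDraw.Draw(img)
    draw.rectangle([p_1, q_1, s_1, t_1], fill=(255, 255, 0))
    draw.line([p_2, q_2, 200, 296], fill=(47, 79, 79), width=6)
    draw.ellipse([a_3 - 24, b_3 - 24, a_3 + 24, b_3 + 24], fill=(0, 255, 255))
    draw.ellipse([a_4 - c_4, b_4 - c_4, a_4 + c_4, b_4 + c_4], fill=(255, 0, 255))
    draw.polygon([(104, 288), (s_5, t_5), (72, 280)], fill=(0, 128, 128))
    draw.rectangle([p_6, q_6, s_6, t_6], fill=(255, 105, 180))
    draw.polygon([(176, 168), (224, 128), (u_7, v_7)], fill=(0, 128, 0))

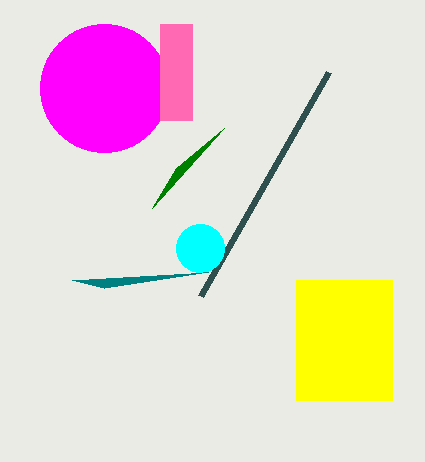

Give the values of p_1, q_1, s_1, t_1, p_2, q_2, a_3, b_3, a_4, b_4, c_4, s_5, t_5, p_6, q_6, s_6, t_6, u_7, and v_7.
p_1 = 296
q_1 = 280
s_1 = 392
t_1 = 400
p_2 = 328
q_2 = 72
a_3 = 200
b_3 = 248
a_4 = 104
b_4 = 88
c_4 = 64
s_5 = 208
t_5 = 272
p_6 = 160
q_6 = 24
s_6 = 192
t_6 = 120
u_7 = 152
v_7 = 208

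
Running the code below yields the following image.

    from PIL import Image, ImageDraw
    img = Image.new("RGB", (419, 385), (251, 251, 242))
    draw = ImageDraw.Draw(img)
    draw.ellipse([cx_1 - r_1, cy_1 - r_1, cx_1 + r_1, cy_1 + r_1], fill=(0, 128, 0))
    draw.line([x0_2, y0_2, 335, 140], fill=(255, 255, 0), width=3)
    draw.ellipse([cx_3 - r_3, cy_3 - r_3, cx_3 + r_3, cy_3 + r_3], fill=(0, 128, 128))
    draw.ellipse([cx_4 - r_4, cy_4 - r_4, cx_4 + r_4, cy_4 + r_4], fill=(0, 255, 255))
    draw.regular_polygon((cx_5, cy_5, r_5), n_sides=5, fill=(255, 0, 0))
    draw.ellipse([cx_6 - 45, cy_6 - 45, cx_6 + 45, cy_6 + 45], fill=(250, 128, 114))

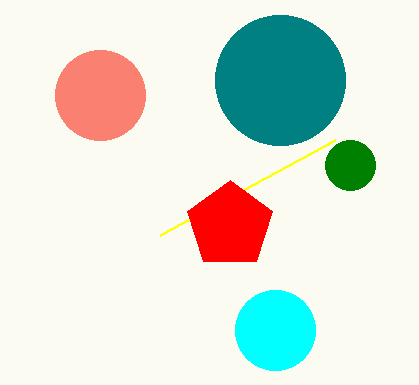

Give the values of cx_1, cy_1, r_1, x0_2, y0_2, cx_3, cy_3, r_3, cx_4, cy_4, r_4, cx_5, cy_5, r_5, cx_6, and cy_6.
cx_1 = 350; cy_1 = 165; r_1 = 25; x0_2 = 160; y0_2 = 235; cx_3 = 280; cy_3 = 80; r_3 = 65; cx_4 = 275; cy_4 = 330; r_4 = 40; cx_5 = 230; cy_5 = 225; r_5 = 45; cx_6 = 100; cy_6 = 95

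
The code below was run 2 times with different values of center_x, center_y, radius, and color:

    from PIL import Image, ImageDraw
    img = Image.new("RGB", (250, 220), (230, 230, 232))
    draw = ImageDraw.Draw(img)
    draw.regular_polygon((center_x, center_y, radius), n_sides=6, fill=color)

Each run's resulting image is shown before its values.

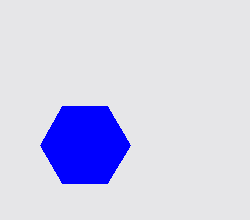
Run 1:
center_x = 85, center_y = 145, radius = 45, color = 'blue'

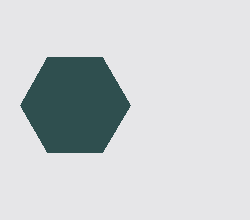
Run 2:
center_x = 75; center_y = 105; radius = 55; color = 'darkslategray'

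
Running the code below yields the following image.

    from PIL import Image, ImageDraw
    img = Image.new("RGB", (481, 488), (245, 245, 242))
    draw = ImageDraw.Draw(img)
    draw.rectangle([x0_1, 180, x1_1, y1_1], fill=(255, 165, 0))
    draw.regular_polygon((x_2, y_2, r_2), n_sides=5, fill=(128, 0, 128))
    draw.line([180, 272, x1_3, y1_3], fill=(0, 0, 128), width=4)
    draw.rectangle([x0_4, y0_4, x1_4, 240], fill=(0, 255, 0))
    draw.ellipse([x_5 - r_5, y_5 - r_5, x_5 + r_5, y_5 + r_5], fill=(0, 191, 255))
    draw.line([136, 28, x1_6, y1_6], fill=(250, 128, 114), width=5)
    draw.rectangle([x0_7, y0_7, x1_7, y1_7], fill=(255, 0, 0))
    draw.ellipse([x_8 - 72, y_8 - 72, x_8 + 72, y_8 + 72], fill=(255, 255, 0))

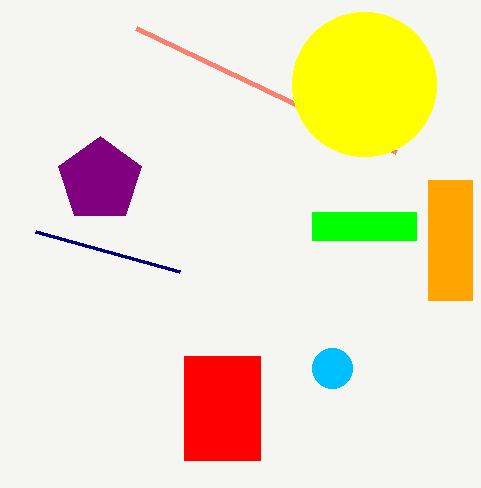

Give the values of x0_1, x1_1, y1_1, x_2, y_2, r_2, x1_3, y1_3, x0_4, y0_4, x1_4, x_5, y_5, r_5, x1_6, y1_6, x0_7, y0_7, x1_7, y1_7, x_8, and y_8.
x0_1 = 428, x1_1 = 472, y1_1 = 300, x_2 = 100, y_2 = 180, r_2 = 44, x1_3 = 36, y1_3 = 232, x0_4 = 312, y0_4 = 212, x1_4 = 416, x_5 = 332, y_5 = 368, r_5 = 20, x1_6 = 396, y1_6 = 152, x0_7 = 184, y0_7 = 356, x1_7 = 260, y1_7 = 460, x_8 = 364, y_8 = 84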